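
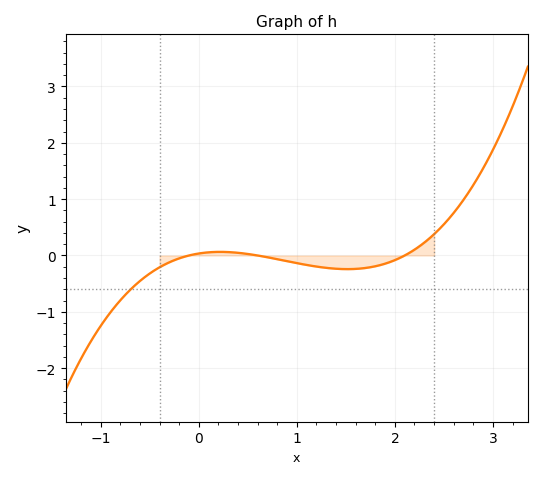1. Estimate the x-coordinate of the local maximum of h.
0.2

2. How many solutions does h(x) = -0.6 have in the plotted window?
1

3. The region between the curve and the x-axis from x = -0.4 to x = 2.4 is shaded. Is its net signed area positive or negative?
negative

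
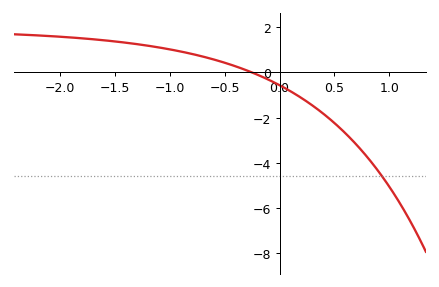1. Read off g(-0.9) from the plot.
1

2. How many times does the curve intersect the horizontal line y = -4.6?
1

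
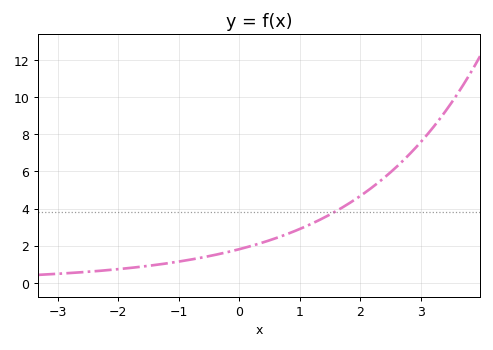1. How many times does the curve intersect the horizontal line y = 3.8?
1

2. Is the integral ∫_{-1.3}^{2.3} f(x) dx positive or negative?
positive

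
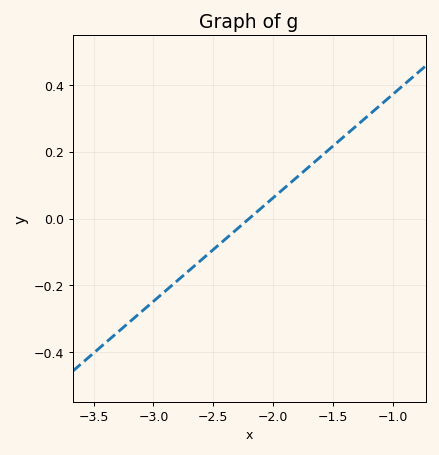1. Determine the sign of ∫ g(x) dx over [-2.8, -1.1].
positive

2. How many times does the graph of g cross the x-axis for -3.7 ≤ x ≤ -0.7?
1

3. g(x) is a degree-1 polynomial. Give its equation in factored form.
y = 0.31(x + 2.2)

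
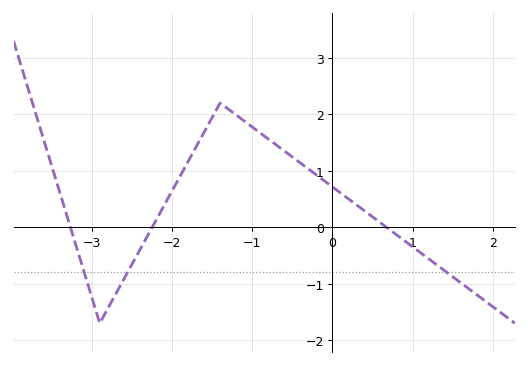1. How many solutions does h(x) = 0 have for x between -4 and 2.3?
3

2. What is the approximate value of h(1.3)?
-0.665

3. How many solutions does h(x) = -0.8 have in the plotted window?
3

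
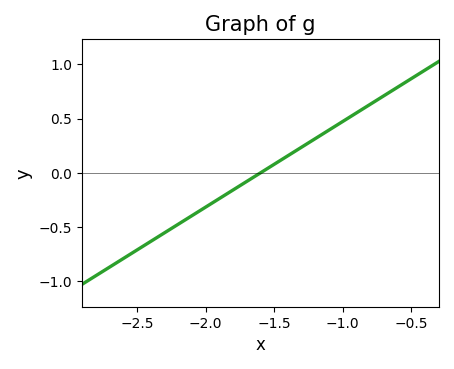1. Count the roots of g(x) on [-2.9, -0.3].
1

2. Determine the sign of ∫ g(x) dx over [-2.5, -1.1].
negative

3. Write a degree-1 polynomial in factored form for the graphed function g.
y = 0.79(x + 1.6)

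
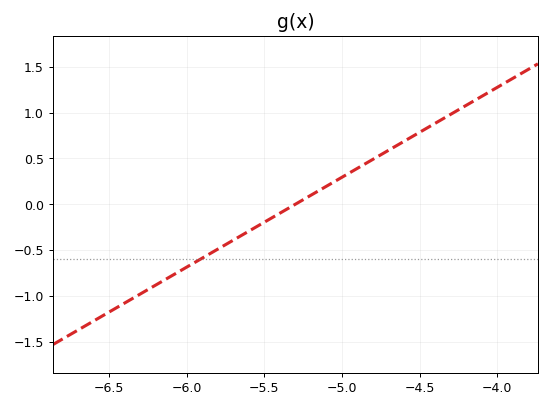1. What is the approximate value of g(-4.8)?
0.5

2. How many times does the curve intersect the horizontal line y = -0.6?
1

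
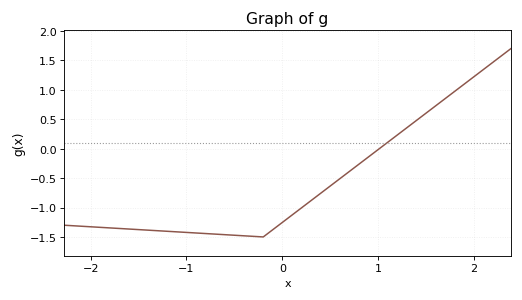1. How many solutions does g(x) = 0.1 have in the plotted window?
1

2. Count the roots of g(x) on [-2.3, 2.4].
1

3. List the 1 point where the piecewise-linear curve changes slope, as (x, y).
(-0.2, -1.5)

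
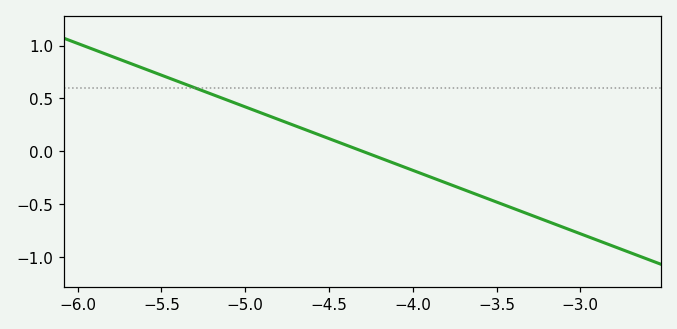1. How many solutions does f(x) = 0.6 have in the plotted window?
1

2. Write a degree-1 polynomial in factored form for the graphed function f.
y = -0.6(x + 4.3)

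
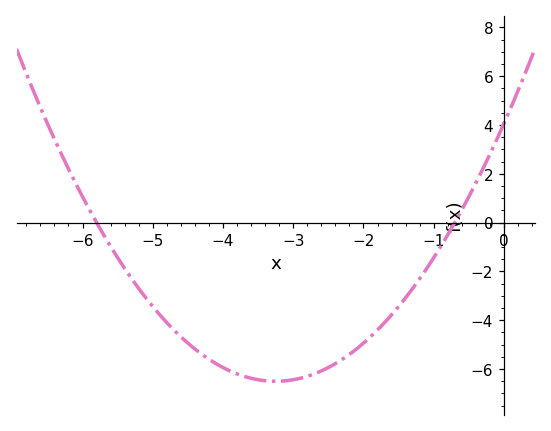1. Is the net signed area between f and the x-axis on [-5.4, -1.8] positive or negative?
negative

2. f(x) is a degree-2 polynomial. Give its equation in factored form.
y = 1(x + 5.8)(x + 0.7)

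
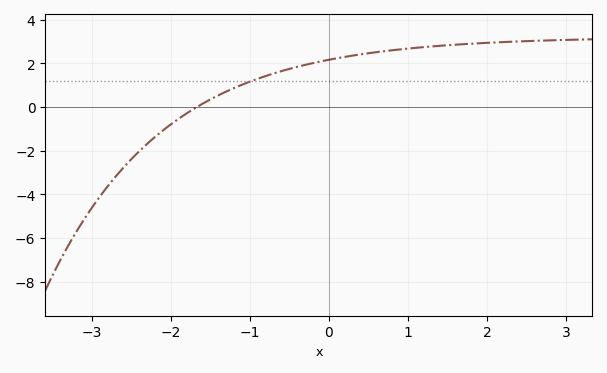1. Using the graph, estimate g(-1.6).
0.143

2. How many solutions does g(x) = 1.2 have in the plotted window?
1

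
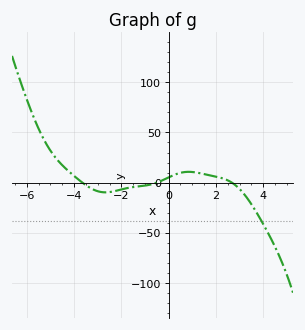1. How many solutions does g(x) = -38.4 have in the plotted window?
1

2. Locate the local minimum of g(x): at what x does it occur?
-2.6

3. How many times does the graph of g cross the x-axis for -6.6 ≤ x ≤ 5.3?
3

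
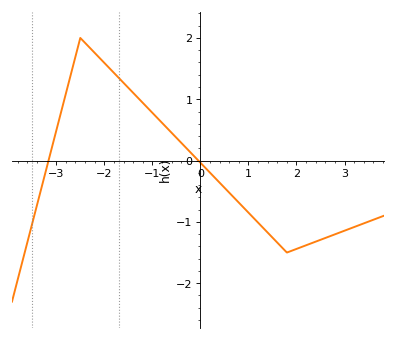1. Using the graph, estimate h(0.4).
-0.4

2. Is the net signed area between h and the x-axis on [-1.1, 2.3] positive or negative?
negative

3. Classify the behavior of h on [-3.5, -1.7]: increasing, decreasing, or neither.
neither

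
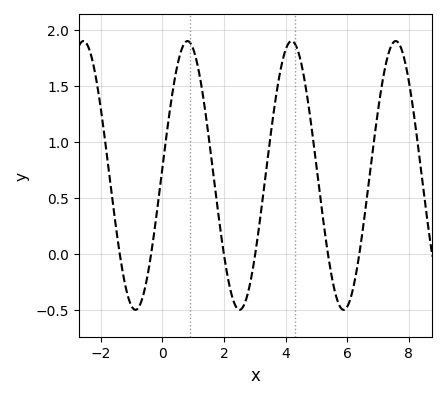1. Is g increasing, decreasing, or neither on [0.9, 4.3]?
neither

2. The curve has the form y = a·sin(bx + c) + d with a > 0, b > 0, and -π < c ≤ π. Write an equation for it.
y = 1.2sin(1.9x + 0.05) + 0.7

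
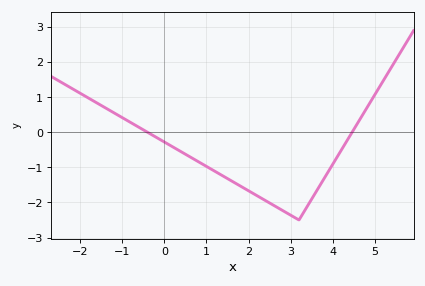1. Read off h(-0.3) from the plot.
-0.068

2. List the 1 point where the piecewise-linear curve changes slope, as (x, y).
(3.2, -2.5)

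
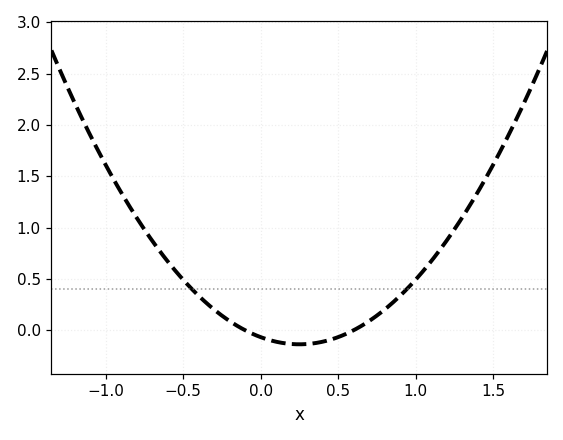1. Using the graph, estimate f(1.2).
0.874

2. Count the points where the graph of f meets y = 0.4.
2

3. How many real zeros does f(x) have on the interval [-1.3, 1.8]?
2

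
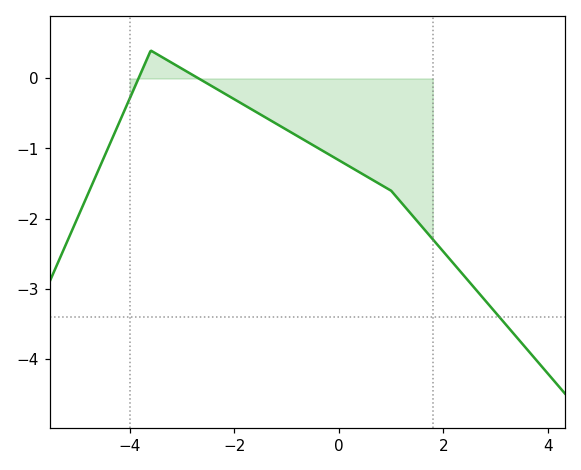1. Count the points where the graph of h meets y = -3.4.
1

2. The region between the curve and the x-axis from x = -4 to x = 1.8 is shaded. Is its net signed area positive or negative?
negative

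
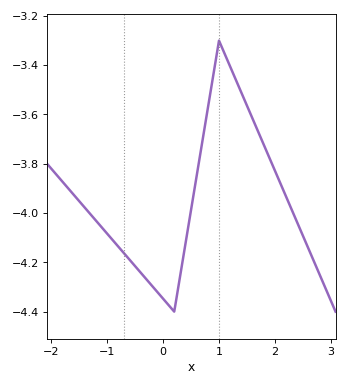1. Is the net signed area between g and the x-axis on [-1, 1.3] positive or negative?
negative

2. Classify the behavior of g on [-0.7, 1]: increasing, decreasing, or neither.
neither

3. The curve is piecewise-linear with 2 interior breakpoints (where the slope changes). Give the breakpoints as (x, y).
(0.2, -4.4); (1, -3.3)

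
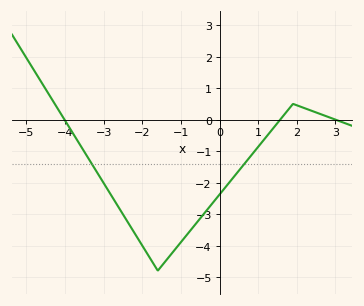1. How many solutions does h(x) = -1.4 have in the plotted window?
2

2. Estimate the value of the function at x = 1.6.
0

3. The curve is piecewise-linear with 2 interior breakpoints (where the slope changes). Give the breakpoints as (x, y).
(-1.6, -4.8); (1.9, 0.5)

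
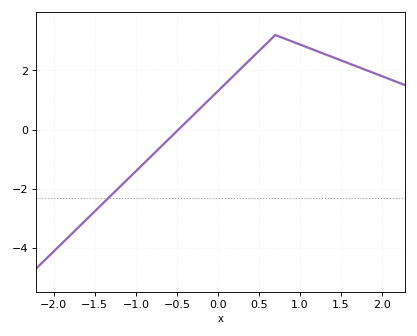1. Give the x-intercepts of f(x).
-0.5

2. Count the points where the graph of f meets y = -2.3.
1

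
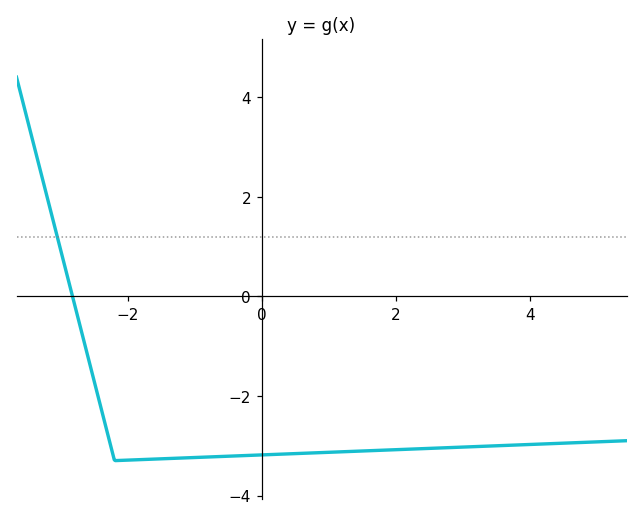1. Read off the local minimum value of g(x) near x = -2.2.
-3.3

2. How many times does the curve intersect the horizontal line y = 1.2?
1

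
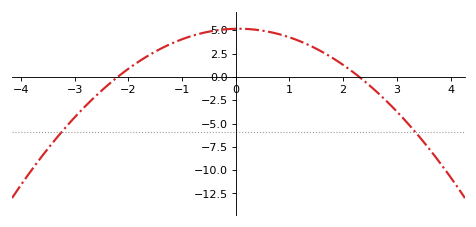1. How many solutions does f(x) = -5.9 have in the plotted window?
2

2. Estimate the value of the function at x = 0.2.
5.14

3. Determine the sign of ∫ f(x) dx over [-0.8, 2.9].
positive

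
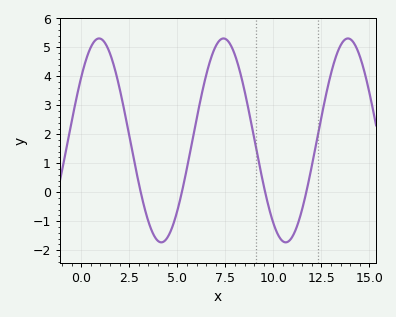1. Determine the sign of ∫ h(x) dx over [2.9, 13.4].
positive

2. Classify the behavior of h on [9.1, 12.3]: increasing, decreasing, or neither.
neither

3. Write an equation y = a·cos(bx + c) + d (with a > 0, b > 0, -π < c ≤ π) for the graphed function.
y = 3.52cos(0.97x - 0.9) + 1.79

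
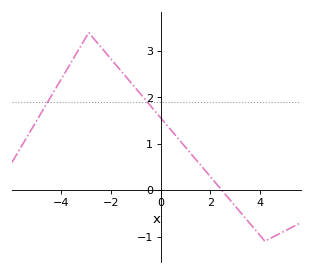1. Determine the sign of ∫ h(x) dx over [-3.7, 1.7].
positive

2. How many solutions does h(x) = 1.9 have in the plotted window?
2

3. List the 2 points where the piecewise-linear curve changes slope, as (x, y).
(-2.9, 3.4); (4.2, -1.1)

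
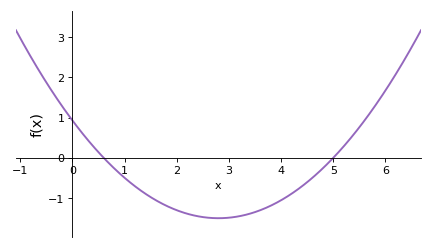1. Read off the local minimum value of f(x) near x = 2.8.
-1.5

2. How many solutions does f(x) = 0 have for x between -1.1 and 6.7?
2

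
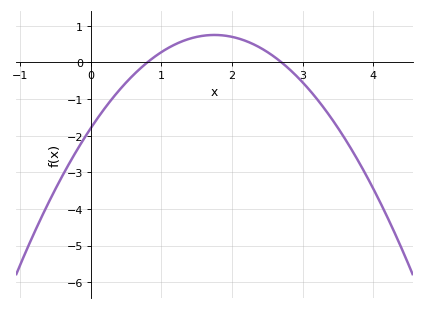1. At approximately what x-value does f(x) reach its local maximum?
1.8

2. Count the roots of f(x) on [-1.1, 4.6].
2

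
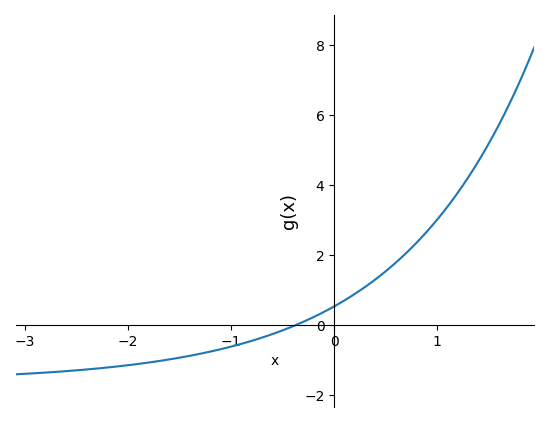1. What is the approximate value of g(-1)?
-0.619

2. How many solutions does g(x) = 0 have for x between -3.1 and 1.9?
1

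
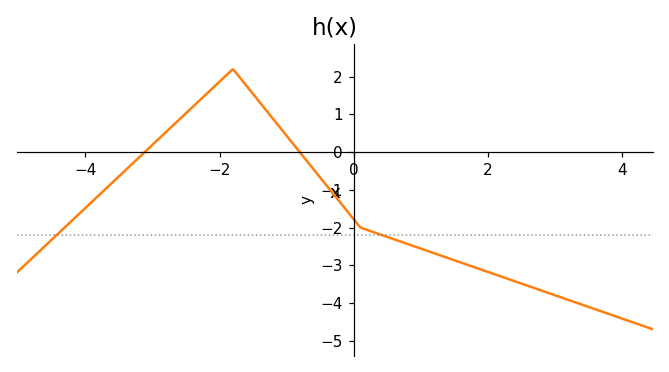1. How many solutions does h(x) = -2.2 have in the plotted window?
2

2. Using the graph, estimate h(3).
-3.8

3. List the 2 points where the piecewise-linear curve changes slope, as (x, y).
(-1.8, 2.2); (0.1, -2)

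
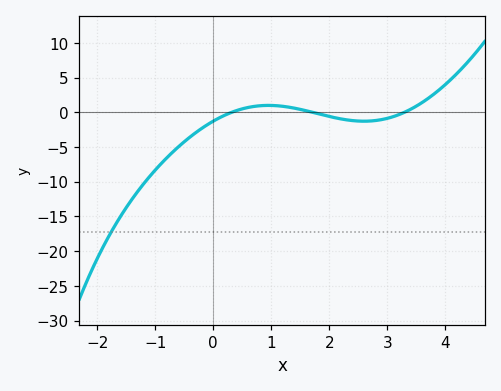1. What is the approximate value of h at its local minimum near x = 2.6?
-1.5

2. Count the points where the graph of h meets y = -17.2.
1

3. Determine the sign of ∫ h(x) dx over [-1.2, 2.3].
negative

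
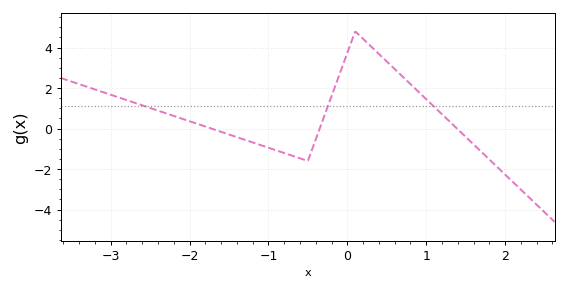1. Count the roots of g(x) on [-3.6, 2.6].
3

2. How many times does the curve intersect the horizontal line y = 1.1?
3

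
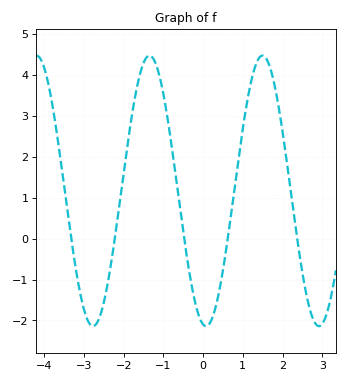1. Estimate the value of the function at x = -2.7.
-2.1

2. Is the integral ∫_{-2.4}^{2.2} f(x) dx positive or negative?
positive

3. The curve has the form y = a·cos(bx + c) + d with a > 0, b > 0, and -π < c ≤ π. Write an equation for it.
y = 3.31cos(2.21x + 2.98) + 1.17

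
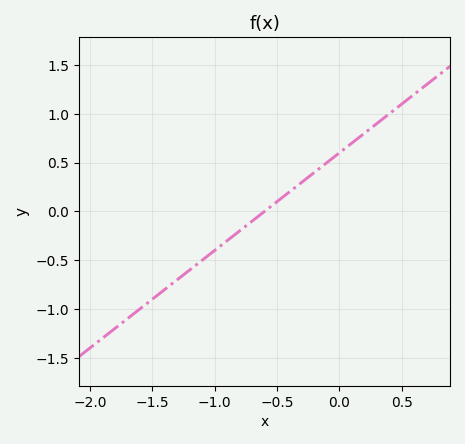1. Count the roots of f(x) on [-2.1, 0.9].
1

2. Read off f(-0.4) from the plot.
0.2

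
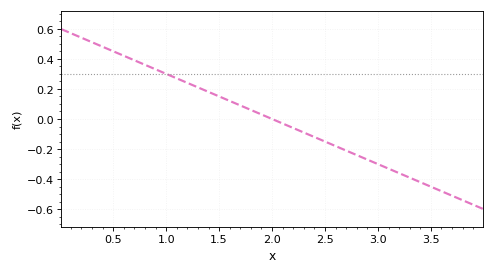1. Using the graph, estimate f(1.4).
0.18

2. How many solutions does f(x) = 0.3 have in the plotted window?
1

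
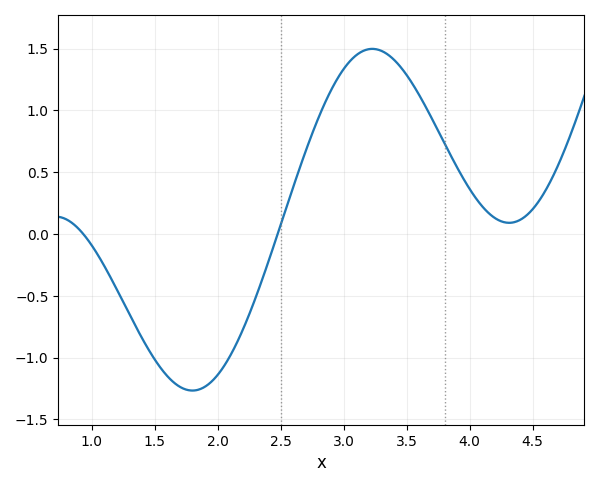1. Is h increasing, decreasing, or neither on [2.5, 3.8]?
neither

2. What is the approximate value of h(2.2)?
-0.774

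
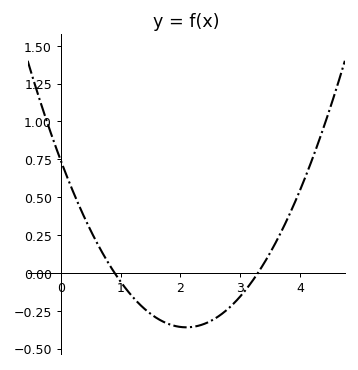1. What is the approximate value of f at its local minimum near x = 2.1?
-0.35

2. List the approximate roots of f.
0.9, 3.3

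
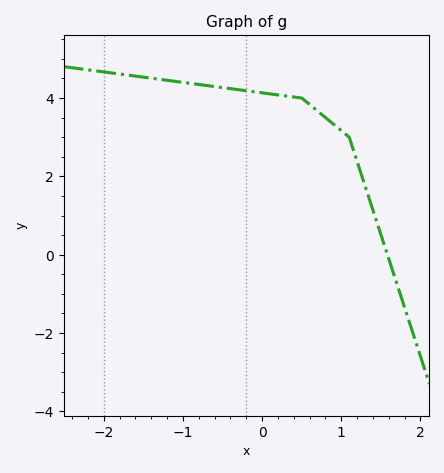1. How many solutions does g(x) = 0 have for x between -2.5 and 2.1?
1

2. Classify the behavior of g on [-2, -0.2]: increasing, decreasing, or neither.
decreasing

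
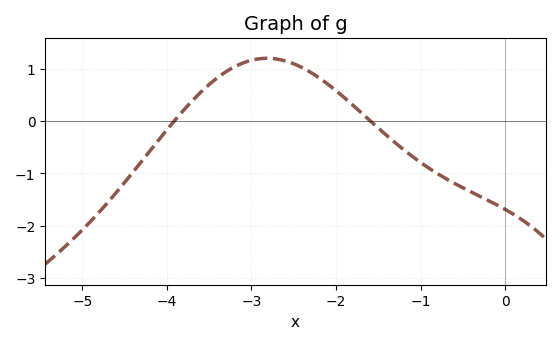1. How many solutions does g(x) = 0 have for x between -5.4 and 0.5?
2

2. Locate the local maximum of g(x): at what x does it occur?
-2.82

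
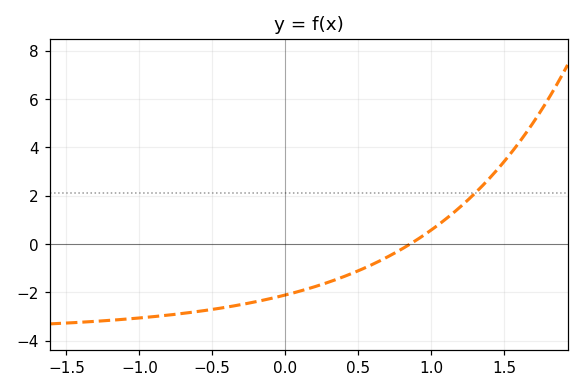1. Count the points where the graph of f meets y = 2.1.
1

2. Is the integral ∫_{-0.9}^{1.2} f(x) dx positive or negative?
negative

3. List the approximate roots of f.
0.856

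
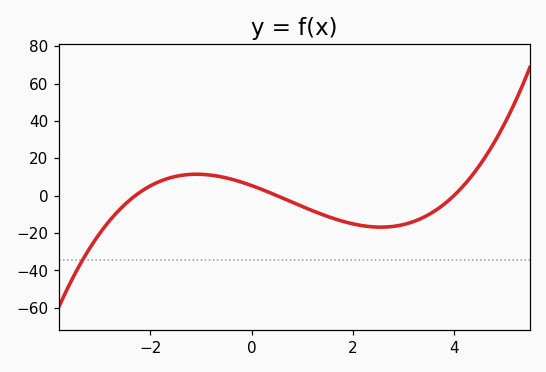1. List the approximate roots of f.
-2.3, 0.5, 4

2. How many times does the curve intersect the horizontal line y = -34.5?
1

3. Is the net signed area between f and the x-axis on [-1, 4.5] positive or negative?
negative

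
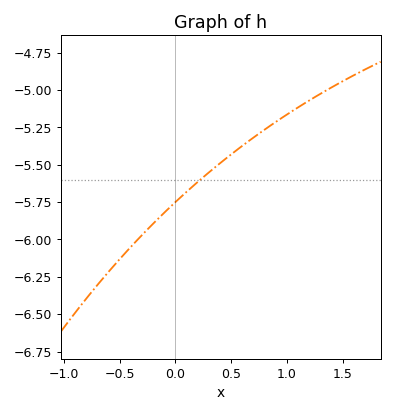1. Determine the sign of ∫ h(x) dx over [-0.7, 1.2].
negative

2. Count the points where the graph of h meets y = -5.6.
1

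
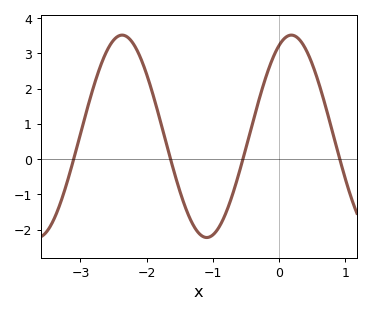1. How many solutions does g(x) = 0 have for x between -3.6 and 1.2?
4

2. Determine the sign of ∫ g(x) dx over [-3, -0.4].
positive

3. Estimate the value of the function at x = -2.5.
3.4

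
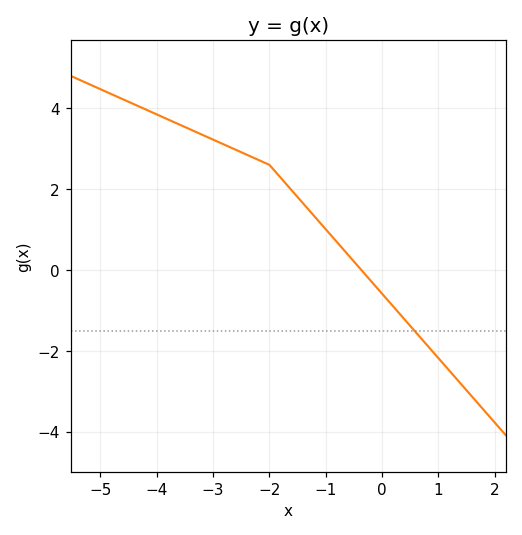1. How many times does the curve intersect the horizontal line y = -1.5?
1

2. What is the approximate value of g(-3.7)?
3.66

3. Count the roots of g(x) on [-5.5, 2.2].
1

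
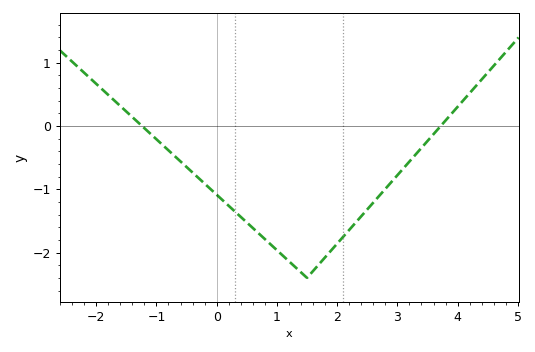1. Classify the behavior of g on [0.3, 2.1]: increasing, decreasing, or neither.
neither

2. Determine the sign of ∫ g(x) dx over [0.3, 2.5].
negative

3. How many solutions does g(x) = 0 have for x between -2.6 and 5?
2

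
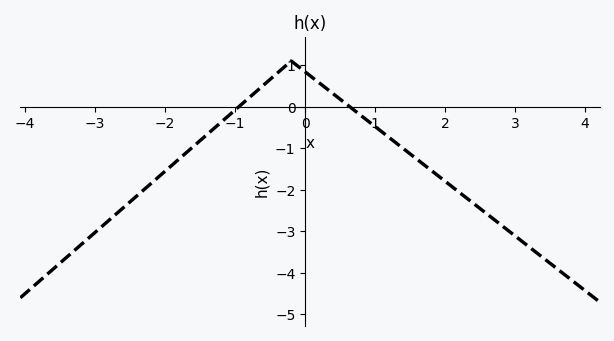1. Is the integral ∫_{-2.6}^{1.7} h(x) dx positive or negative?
negative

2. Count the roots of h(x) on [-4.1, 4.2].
2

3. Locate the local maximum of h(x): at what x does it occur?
-0.2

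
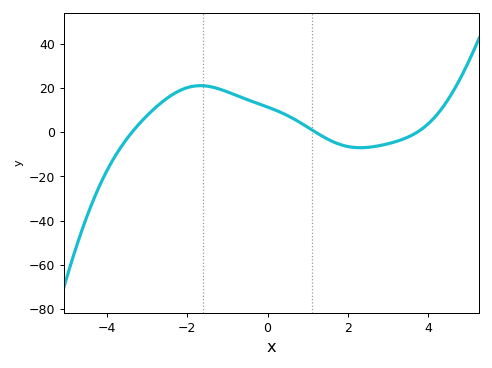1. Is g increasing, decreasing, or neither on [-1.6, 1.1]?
decreasing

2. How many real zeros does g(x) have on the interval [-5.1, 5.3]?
3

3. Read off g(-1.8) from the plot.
22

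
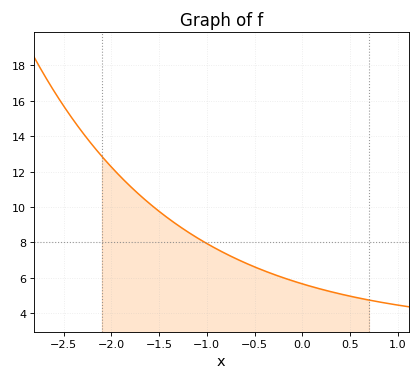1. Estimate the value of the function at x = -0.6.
6.85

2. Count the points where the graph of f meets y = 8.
1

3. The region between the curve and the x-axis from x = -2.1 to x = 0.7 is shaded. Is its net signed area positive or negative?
positive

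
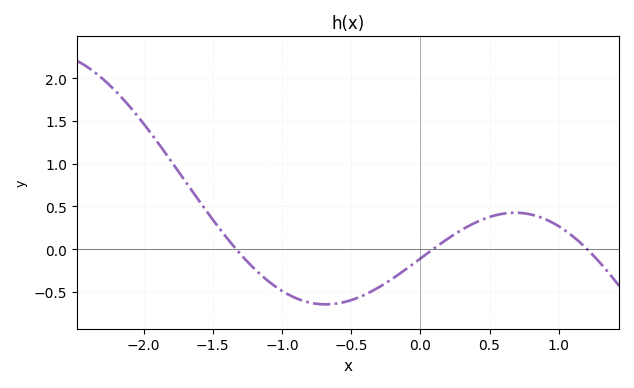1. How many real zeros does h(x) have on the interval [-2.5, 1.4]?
3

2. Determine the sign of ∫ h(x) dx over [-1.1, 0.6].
negative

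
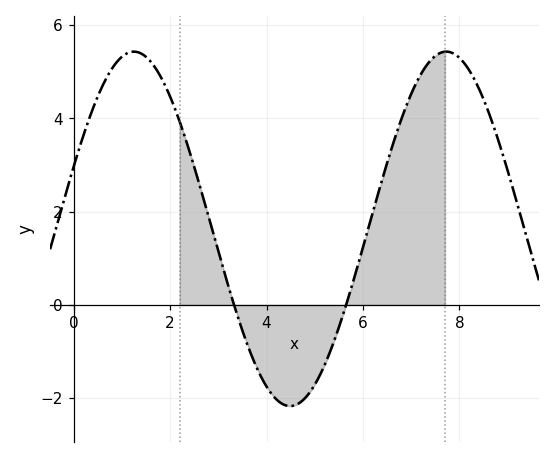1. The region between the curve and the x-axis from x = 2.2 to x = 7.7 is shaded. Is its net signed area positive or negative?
positive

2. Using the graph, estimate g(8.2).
5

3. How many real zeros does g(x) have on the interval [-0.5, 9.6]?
2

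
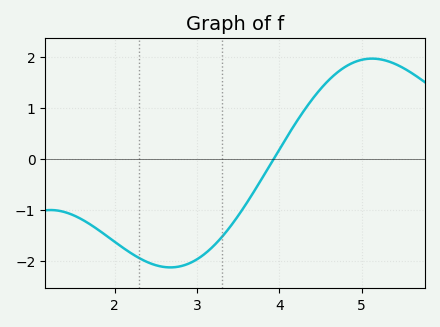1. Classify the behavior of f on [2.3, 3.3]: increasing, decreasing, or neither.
neither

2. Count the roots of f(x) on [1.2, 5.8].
1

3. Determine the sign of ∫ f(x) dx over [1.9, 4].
negative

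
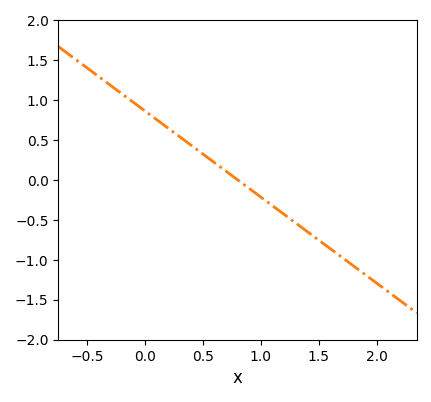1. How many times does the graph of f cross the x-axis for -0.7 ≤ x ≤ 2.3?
1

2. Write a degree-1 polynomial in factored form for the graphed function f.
y = -1.08(x - 0.8)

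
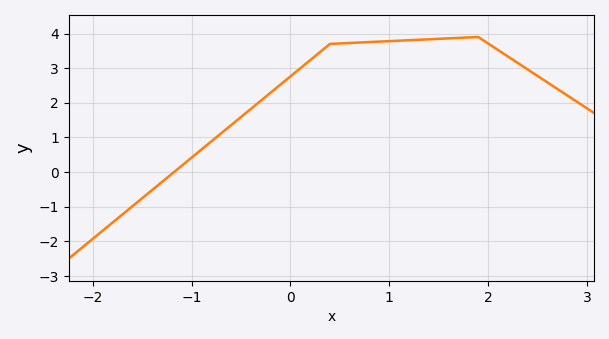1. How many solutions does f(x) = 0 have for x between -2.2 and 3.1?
1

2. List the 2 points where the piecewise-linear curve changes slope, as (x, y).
(0.4, 3.7); (1.9, 3.9)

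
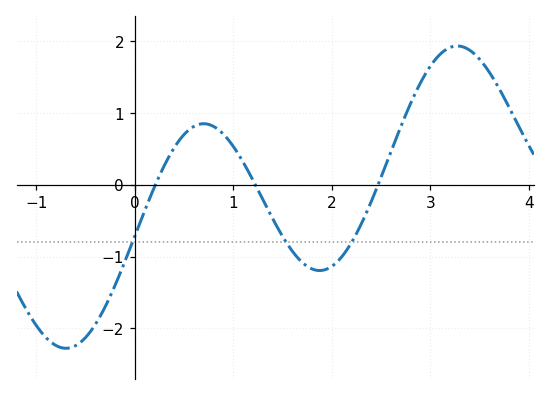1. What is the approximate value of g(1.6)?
-0.926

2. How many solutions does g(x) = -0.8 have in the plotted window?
3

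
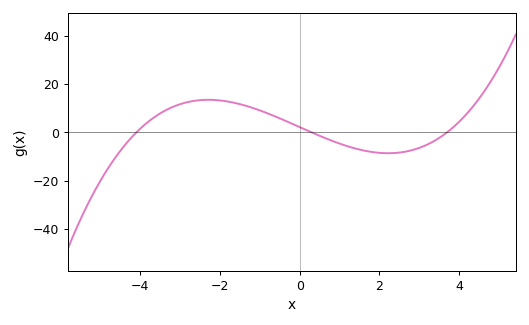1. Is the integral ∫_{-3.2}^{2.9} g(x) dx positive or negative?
positive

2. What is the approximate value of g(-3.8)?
4.43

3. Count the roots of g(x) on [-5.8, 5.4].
3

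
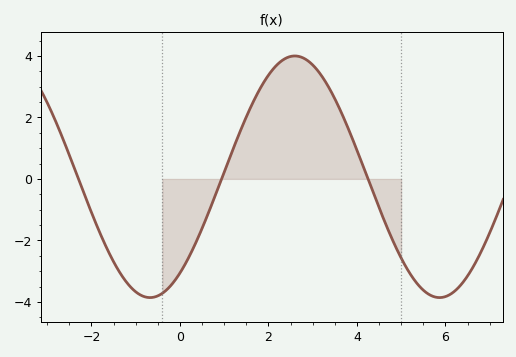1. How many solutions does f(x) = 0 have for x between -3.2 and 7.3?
3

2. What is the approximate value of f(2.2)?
3.8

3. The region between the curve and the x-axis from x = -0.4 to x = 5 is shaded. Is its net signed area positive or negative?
positive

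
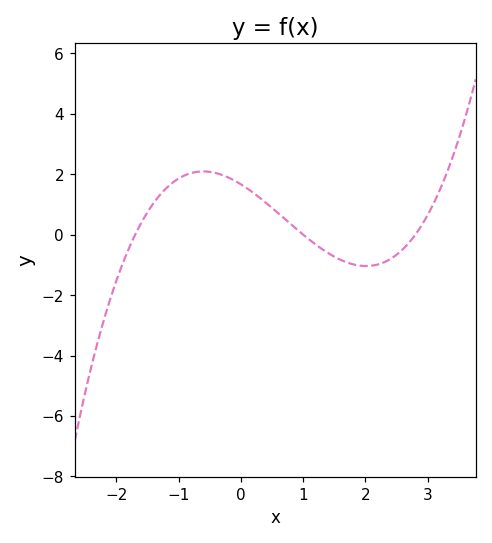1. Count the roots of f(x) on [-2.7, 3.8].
3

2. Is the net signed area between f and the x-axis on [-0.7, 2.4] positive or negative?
positive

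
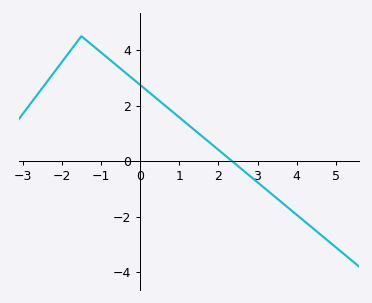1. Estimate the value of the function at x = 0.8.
1.81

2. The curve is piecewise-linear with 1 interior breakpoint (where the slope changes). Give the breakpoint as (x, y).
(-1.5, 4.5)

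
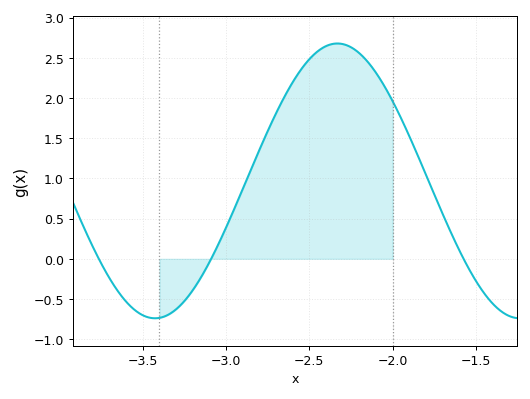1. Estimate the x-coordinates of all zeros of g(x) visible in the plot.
-3.75, -3.1, -1.55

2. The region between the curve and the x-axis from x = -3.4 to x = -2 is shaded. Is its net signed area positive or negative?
positive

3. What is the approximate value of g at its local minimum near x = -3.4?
-0.75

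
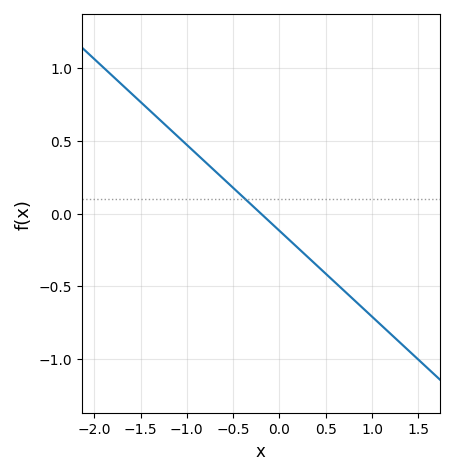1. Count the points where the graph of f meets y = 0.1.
1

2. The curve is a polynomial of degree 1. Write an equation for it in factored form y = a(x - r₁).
y = -0.59(x + 0.2)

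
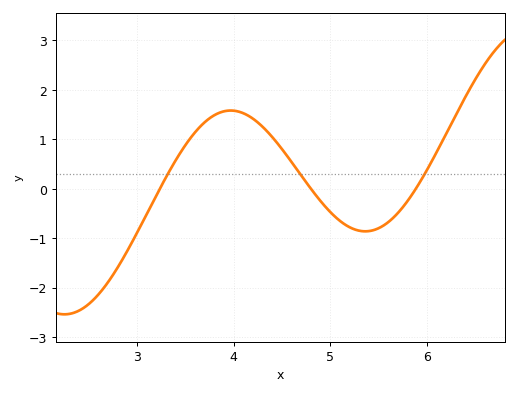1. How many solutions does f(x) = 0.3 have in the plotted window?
3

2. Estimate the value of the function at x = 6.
0.381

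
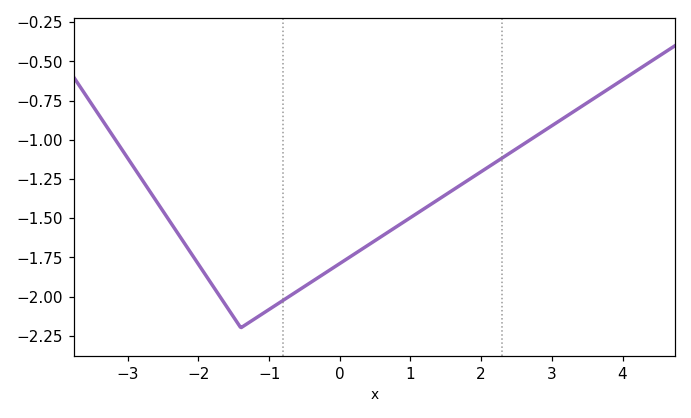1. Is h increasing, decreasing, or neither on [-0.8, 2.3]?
increasing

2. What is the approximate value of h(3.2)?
-0.852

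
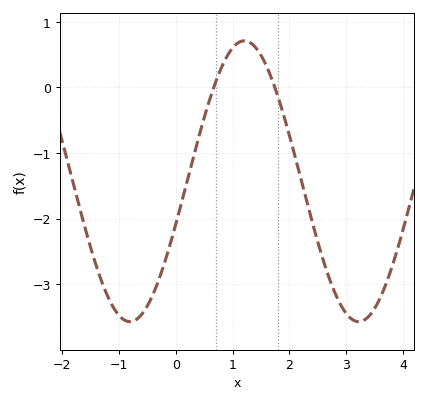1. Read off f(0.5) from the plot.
-0.5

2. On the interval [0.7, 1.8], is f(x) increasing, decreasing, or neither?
neither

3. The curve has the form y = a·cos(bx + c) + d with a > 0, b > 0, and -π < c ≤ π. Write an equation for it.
y = 2.14cos(1.6x - 1.9) - 1.43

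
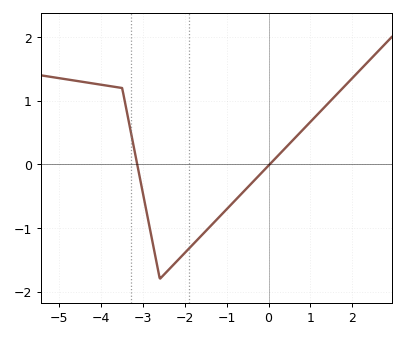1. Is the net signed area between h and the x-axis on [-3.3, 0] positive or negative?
negative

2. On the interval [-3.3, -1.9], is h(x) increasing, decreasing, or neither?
neither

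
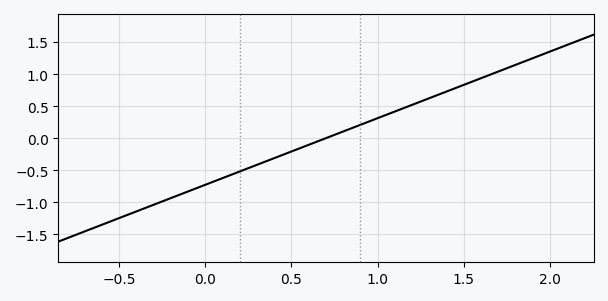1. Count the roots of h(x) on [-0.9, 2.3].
1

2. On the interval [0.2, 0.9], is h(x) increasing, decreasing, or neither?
increasing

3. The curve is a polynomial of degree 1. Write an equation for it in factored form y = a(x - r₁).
y = 1.04(x - 0.7)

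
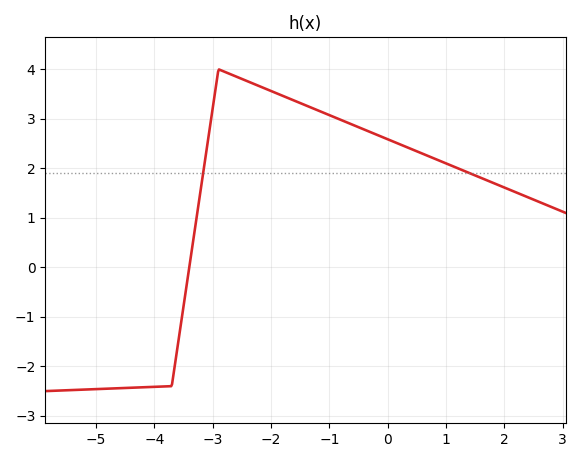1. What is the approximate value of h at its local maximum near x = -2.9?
4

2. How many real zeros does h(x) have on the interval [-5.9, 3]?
1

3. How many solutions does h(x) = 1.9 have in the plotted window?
2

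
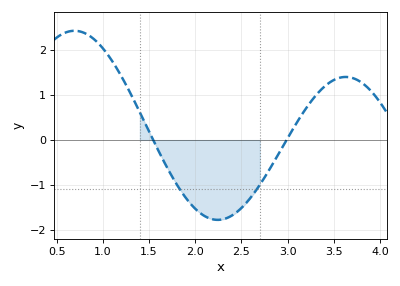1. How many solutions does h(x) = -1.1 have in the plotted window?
2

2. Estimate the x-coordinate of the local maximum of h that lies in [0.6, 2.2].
0.692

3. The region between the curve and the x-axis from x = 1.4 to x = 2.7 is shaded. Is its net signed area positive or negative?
negative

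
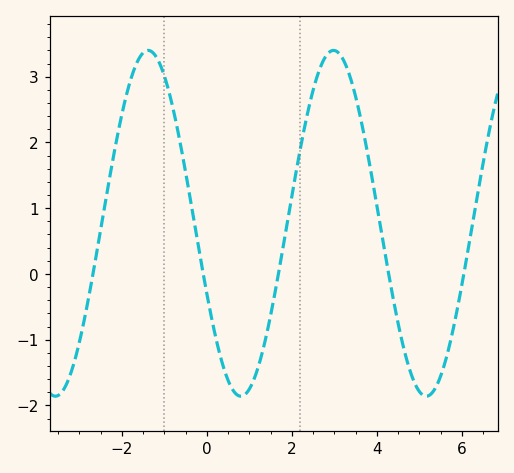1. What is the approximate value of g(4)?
1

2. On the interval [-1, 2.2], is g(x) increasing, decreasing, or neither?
neither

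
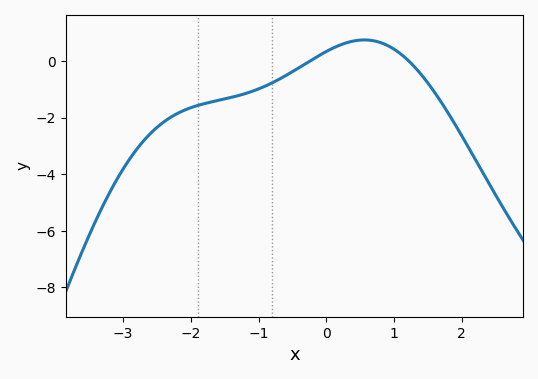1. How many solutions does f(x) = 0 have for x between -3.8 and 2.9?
2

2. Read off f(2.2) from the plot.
-3.48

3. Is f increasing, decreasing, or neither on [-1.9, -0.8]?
increasing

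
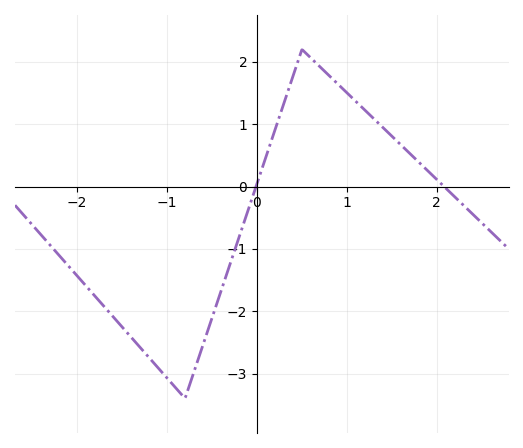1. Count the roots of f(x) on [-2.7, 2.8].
2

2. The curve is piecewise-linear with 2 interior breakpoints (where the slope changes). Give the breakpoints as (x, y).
(-0.8, -3.4); (0.5, 2.2)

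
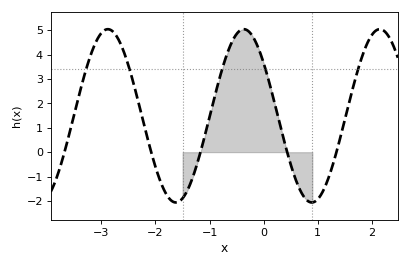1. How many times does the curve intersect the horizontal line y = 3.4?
5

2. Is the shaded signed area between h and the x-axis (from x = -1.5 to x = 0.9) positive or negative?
positive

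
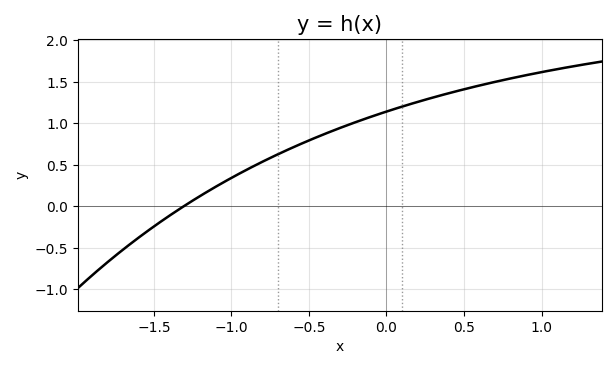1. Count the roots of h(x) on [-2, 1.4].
1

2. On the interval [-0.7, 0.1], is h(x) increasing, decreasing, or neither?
increasing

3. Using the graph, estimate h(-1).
0.342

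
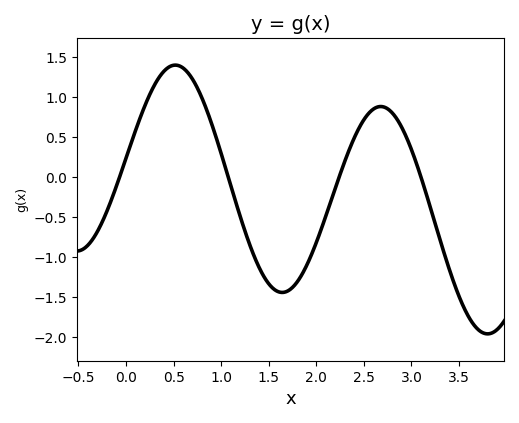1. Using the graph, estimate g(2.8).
0.803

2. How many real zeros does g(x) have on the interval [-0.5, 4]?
4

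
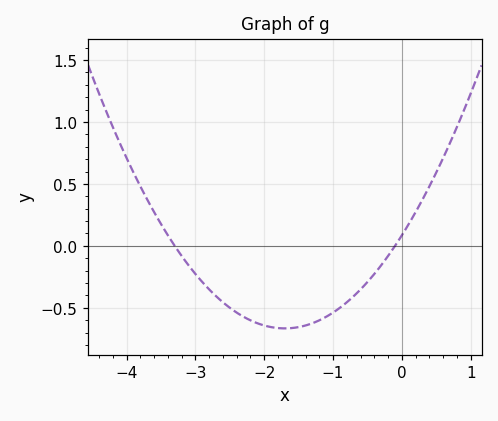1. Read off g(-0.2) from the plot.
-0.1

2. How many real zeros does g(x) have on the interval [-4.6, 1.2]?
2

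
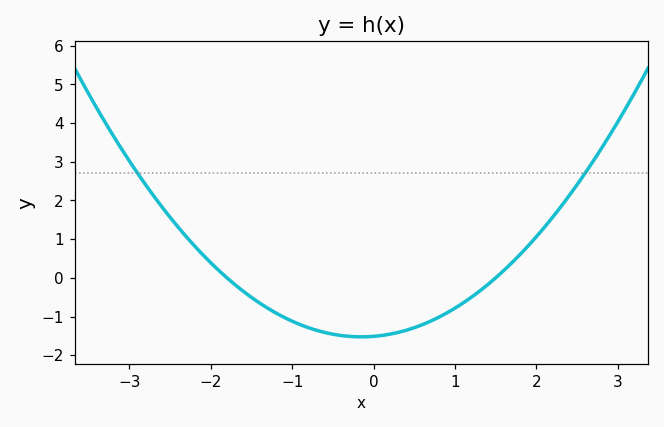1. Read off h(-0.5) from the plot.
-1.5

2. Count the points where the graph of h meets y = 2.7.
2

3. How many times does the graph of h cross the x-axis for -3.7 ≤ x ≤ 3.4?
2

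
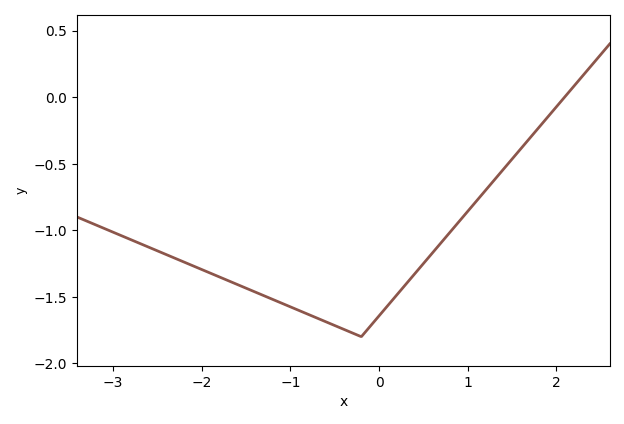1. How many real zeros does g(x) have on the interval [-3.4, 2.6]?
1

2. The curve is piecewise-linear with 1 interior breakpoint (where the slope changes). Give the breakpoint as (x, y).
(-0.2, -1.8)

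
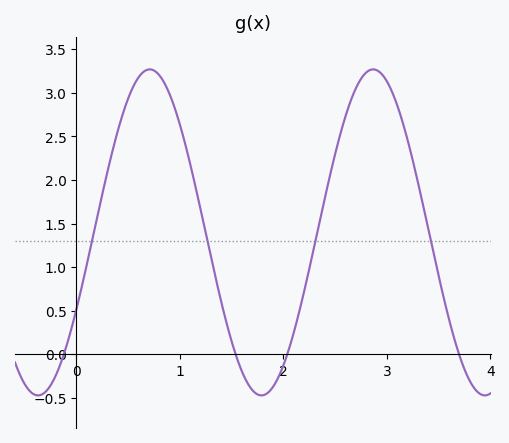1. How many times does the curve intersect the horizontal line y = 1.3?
4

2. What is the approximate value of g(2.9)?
3.25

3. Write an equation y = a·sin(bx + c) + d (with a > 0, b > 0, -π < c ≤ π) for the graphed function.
y = 1.87sin(2.9x - 0.49) + 1.4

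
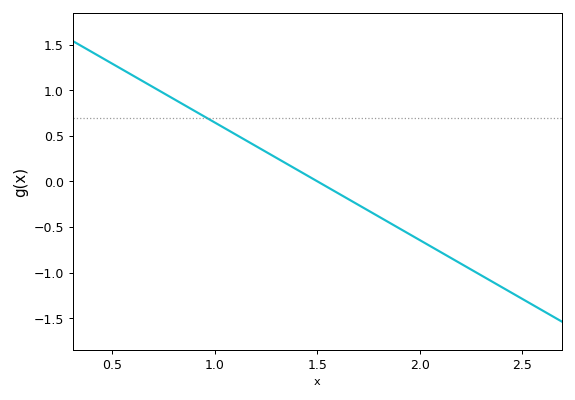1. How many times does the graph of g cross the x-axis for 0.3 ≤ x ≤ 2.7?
1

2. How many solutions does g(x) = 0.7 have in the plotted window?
1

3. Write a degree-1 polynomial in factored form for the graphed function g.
y = -1.29(x - 1.5)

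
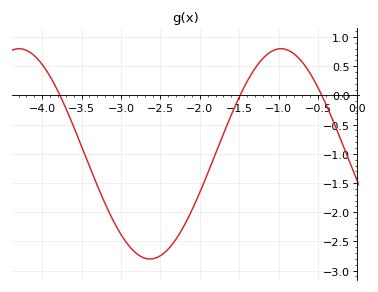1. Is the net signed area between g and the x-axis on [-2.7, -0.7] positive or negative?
negative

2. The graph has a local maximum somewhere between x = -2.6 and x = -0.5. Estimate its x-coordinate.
-0.971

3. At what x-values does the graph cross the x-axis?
-3.77, -1.49, -0.45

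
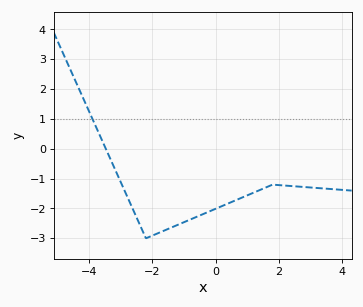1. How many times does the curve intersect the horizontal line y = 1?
1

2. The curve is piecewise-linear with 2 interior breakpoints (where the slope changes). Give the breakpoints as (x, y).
(-2.2, -3); (1.8, -1.2)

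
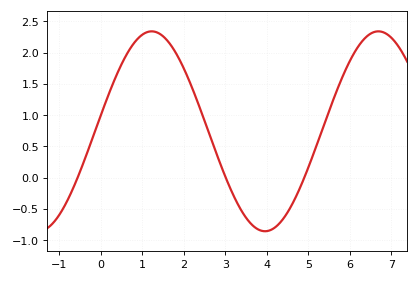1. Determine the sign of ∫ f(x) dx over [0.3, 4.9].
positive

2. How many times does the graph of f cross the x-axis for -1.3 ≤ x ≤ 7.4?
3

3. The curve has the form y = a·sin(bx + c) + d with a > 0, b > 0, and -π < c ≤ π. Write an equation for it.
y = 1.6sin(1.15x + 0.16) + 0.74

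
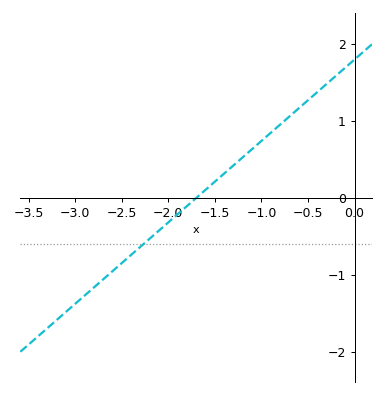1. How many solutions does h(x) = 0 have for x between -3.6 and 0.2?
1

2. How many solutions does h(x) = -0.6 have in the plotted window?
1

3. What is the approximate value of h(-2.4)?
-0.7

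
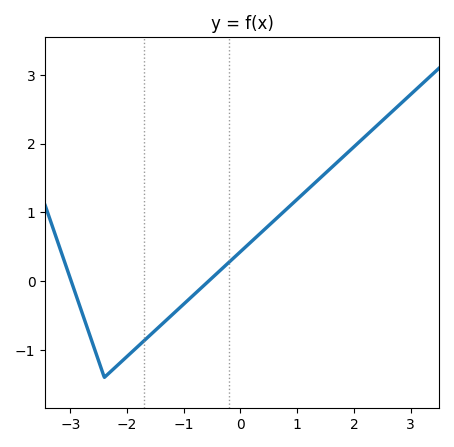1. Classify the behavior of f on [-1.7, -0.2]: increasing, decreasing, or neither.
increasing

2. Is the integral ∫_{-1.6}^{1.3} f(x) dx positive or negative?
positive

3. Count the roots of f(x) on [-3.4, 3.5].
2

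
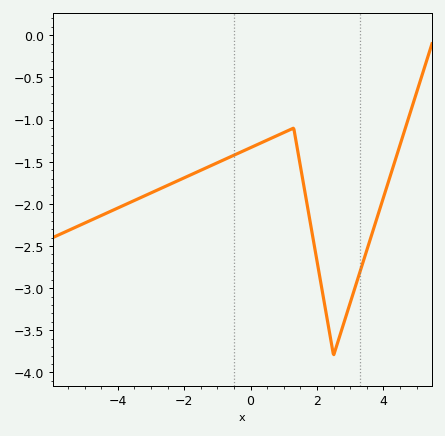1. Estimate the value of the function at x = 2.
-2.67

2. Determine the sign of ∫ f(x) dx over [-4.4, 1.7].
negative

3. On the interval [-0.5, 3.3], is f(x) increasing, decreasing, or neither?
neither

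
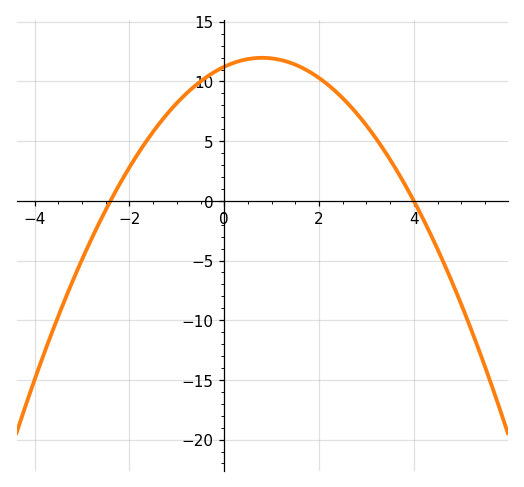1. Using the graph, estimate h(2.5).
8.6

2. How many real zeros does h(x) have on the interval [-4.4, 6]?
2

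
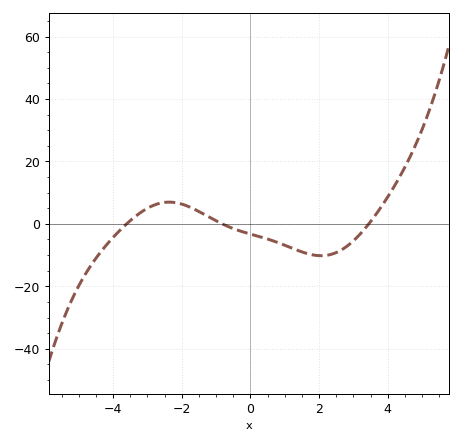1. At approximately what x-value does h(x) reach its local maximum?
-2.4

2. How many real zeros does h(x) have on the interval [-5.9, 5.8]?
3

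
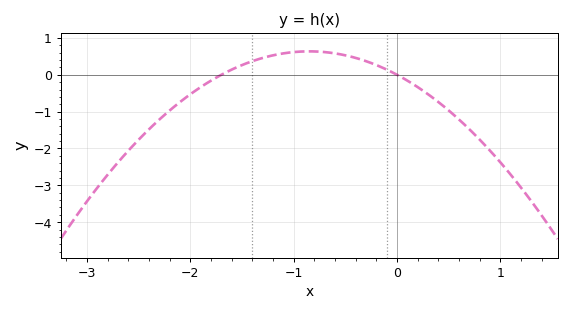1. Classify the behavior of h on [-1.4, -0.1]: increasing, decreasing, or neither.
neither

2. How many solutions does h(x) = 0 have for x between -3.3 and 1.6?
2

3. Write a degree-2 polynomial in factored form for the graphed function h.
y = -0.88(x + 1.7)(x - 0)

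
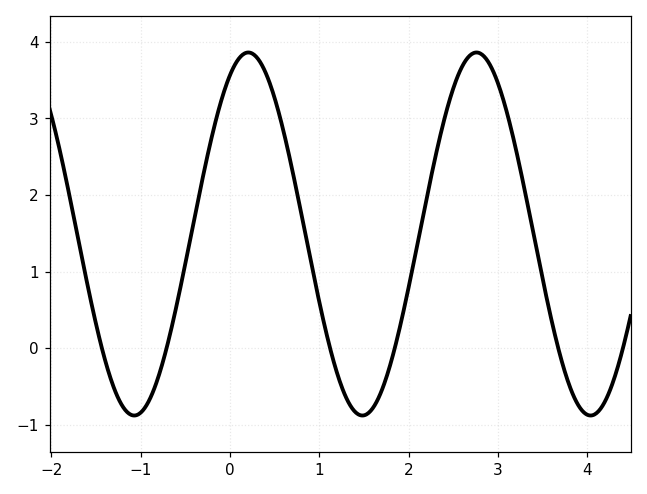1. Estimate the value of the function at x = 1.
0.6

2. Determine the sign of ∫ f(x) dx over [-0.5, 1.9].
positive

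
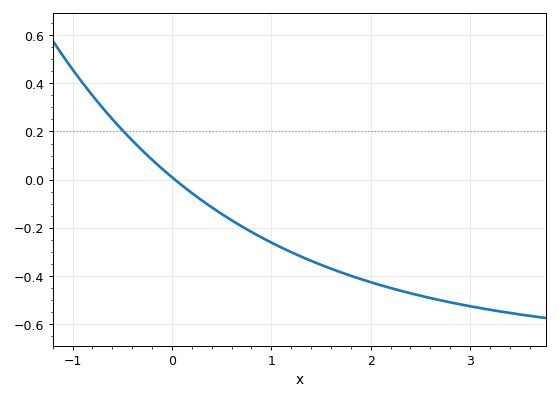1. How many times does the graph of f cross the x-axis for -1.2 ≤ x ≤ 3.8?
1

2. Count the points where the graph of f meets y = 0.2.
1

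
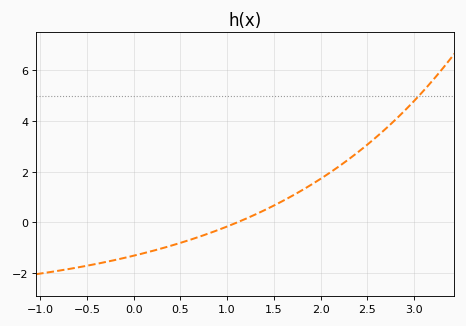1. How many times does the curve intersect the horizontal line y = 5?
1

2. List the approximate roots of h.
1.1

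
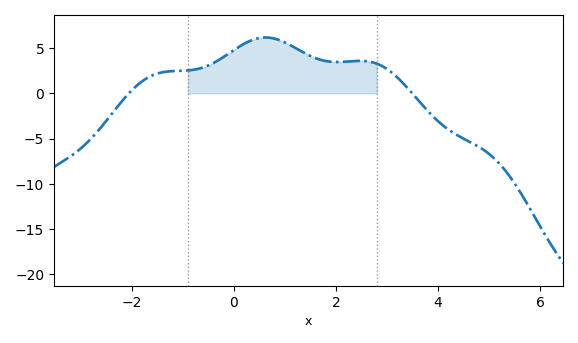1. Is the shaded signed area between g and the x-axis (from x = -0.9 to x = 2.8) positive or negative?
positive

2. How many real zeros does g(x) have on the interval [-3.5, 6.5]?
2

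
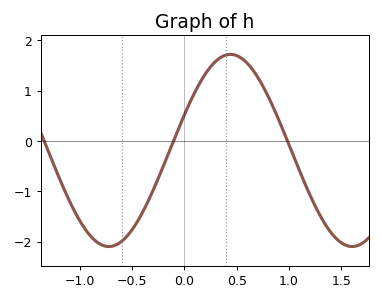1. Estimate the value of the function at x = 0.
0.5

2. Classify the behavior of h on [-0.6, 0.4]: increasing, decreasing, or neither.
increasing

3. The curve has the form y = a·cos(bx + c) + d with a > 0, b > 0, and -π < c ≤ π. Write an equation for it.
y = 1.91cos(2.7x - 1.2) - 0.19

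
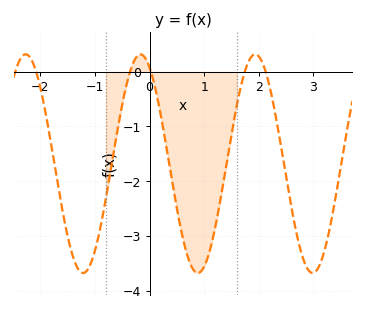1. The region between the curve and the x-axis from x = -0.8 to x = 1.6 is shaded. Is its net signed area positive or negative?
negative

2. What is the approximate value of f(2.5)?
-1.9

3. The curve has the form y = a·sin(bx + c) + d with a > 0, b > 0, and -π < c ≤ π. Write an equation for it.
y = 2sin(3x + 2.1) - 1.68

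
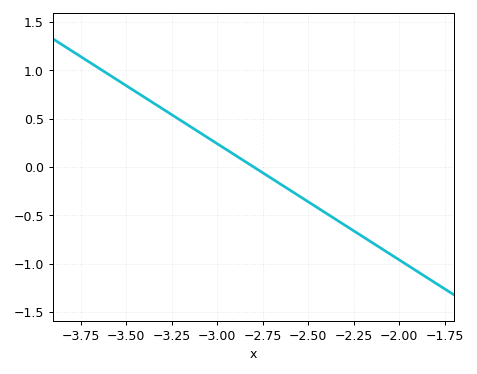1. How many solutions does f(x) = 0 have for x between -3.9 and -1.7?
1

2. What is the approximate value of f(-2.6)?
-0.25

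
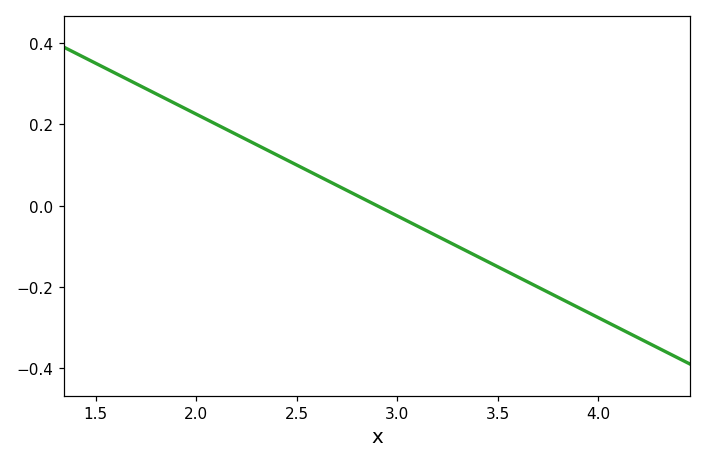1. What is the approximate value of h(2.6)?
0.075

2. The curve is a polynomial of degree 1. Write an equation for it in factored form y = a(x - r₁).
y = -0.25(x - 2.9)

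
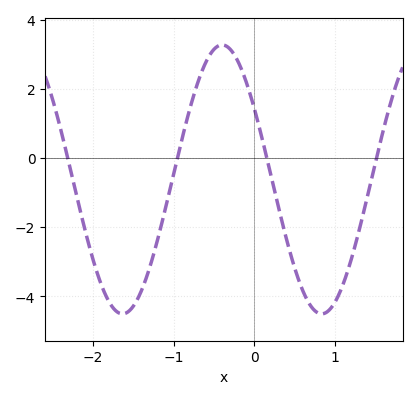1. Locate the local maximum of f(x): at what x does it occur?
-0.398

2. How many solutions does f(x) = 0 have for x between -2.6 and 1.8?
4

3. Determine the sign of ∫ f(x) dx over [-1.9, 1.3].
negative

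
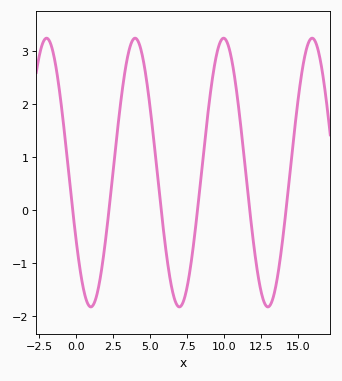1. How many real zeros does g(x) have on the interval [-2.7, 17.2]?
6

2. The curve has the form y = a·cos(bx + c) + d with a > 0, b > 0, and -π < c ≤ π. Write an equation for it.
y = 2.53cos(1.05x + 2.12) + 0.71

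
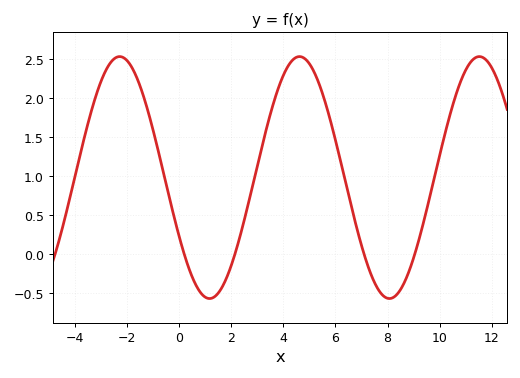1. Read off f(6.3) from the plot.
1.05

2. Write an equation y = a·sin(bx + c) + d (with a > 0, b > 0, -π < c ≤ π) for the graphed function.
y = 1.55sin(0.91x - 2.6) + 0.98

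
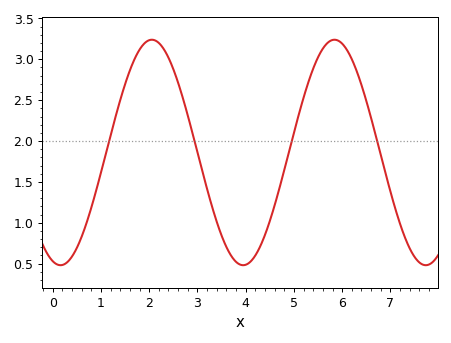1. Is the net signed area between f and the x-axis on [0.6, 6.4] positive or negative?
positive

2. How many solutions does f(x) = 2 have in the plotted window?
4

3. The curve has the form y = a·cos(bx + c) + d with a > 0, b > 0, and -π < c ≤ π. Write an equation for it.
y = 1.38cos(1.7x + 2.9) + 1.86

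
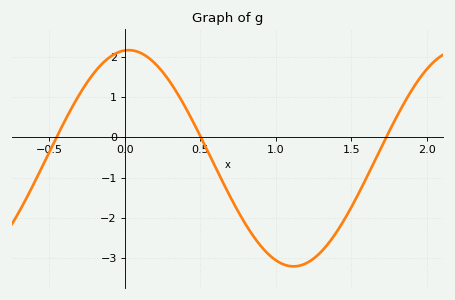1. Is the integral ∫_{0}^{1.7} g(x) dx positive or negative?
negative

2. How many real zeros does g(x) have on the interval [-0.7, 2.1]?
3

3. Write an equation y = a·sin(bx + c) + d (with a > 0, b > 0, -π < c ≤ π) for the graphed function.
y = 2.69sin(2.88x + 1.49) - 0.52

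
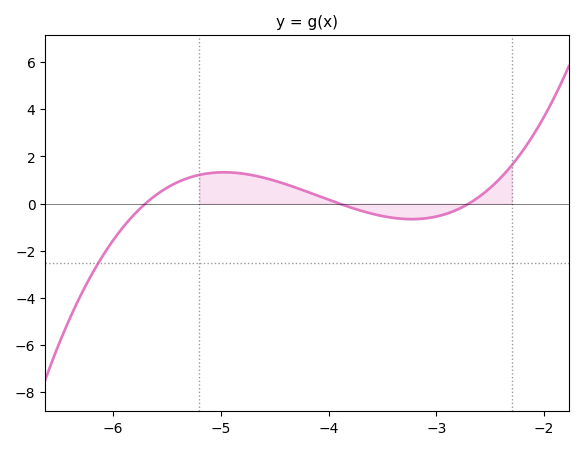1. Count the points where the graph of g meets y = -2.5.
1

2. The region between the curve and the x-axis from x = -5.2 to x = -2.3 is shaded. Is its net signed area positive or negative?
positive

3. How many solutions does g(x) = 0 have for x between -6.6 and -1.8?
3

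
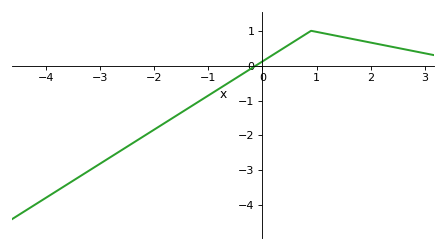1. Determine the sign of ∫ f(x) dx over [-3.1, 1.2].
negative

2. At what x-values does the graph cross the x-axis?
-0.2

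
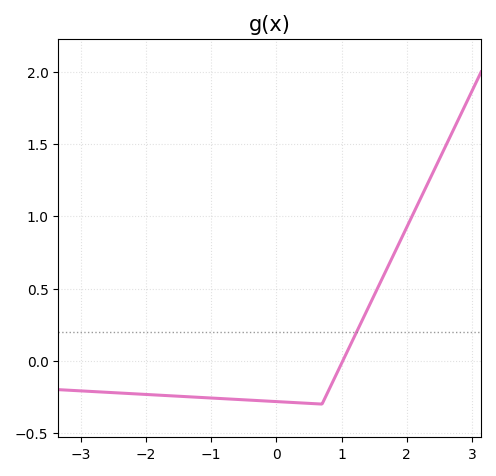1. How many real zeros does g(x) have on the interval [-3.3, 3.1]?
1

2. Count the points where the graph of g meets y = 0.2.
1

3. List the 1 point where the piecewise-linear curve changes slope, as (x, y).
(0.7, -0.3)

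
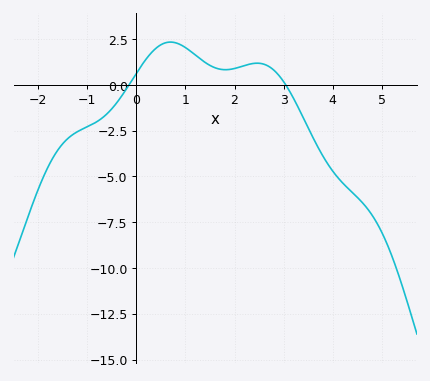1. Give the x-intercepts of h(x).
-0.2, 3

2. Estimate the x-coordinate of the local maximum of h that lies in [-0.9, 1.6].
0.6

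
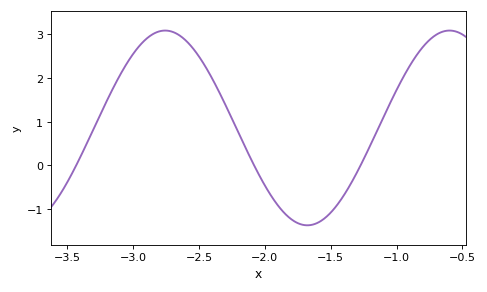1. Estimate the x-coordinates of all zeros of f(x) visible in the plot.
-3.43, -2.08, -1.27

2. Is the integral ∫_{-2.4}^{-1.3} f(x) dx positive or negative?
negative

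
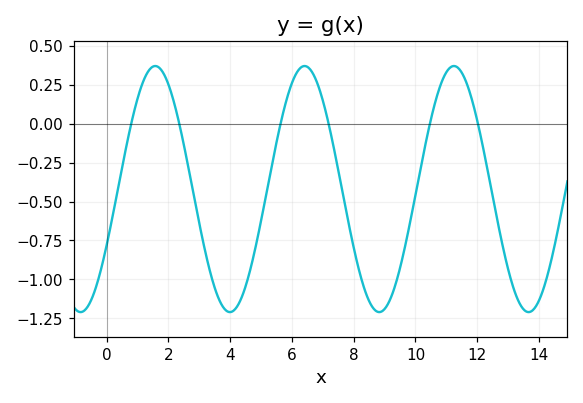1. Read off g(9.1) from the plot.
-1.16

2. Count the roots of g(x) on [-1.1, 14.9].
6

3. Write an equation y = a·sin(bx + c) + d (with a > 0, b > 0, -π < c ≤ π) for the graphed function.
y = 0.79sin(1.3x - 0.48) - 0.42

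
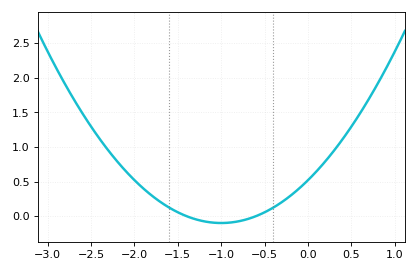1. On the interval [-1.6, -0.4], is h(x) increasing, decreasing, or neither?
neither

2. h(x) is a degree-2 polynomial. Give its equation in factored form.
y = 0.62(x + 1.4)(x + 0.6)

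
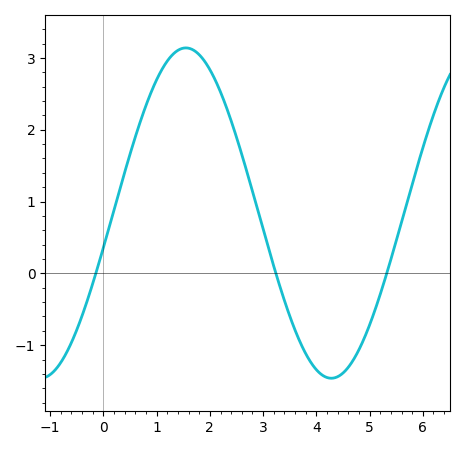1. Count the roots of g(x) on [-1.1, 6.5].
3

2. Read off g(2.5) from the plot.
1.9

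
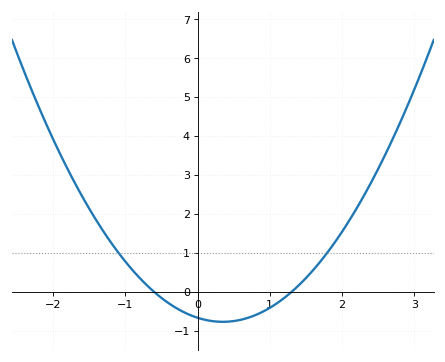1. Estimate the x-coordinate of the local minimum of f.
0.35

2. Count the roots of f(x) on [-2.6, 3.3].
2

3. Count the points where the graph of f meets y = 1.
2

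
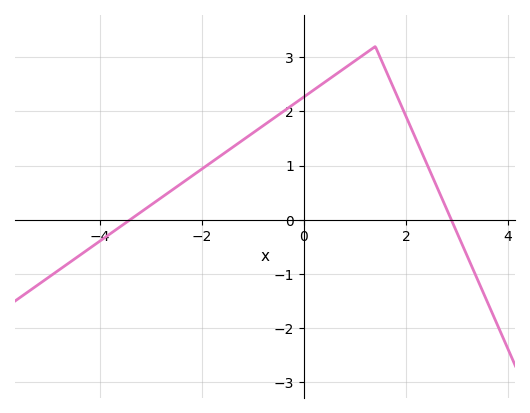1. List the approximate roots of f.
-3.41, 2.89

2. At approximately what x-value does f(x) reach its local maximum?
1.4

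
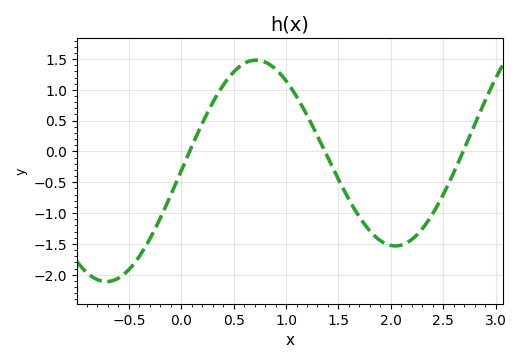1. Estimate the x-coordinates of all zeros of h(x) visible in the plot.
0.1, 1.4, 2.7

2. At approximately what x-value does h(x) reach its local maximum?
0.7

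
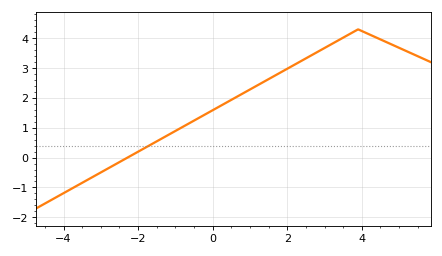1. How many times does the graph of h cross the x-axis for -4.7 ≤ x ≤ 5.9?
1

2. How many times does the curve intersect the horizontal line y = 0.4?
1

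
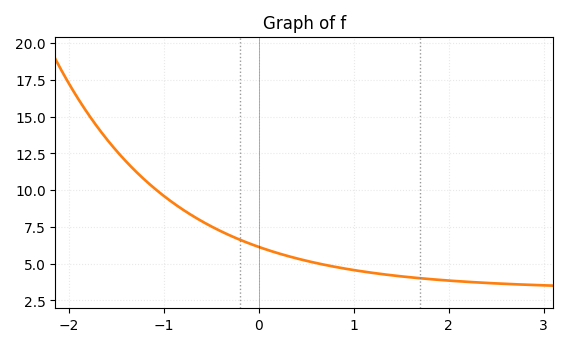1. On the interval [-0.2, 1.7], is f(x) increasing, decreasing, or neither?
decreasing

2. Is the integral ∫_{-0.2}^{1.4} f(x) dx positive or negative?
positive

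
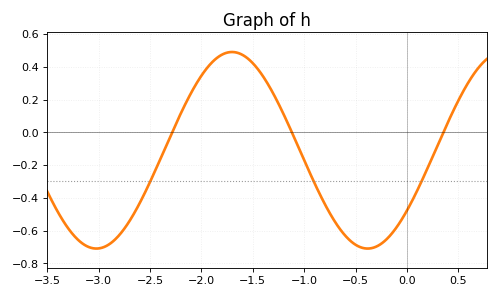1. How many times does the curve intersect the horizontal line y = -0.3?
3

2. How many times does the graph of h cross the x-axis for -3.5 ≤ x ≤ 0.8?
3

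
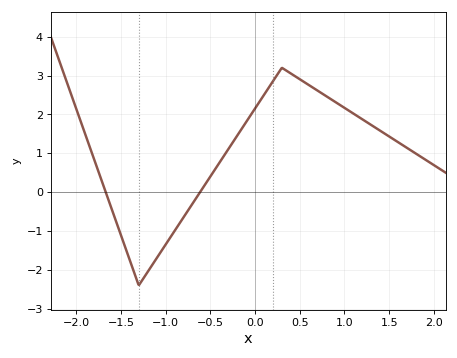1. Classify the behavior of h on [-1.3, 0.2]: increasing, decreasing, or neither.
increasing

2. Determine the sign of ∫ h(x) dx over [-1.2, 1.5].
positive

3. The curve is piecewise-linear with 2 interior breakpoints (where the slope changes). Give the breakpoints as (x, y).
(-1.3, -2.4); (0.3, 3.2)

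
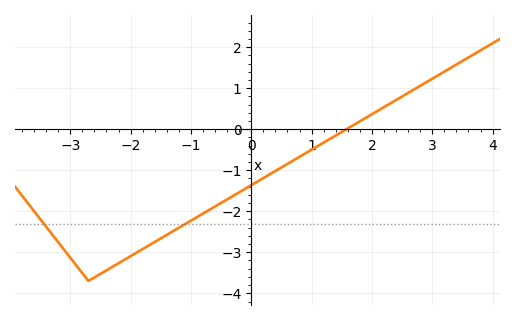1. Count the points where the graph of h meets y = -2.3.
2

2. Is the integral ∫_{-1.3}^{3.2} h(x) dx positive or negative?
negative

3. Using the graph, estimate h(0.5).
-0.9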